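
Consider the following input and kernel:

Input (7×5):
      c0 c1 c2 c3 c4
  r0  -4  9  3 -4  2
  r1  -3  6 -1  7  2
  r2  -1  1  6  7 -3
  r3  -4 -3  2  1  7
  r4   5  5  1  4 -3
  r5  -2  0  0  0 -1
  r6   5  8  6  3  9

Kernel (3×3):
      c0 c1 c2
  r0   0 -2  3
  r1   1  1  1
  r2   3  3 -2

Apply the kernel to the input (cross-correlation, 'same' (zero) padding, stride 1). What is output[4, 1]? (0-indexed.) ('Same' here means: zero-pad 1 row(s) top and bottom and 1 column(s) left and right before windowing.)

The receptive field on the zero-padded input at this output position is [-4 -3 2 / 5 5 1 / -2 0 0]. Elementwise product with the kernel and sum: -3·-2 + 2·3 + 5·1 + 5·1 + 1·1 + -2·3 + 0·3 + 0·-2.

17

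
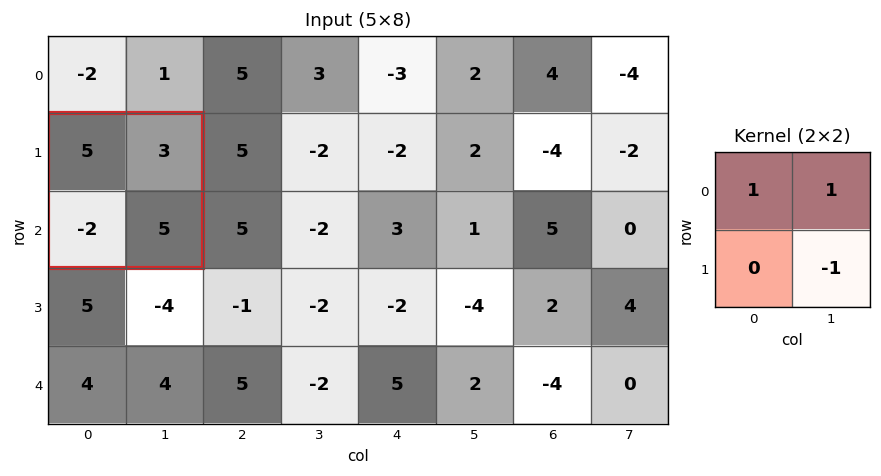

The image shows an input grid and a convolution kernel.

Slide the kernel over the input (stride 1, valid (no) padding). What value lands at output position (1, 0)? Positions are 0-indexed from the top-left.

The receptive field on the input at this output position is [5 3 / -2 5]. Elementwise product with the kernel and sum: 5·1 + 3·1 + 5·-1.

3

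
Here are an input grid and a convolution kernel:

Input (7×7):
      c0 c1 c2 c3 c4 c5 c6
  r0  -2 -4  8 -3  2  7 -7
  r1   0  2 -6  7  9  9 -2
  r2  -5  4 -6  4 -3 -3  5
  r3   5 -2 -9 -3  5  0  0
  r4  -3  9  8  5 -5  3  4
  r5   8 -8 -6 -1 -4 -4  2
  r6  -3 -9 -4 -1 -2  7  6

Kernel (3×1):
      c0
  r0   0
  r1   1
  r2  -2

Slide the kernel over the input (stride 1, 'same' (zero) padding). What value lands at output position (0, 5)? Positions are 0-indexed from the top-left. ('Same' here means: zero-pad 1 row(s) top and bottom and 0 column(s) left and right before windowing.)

The receptive field on the zero-padded input at this output position is [0 / 7 / 9]. Elementwise product with the kernel and sum: 7·1 + 9·-2.

-11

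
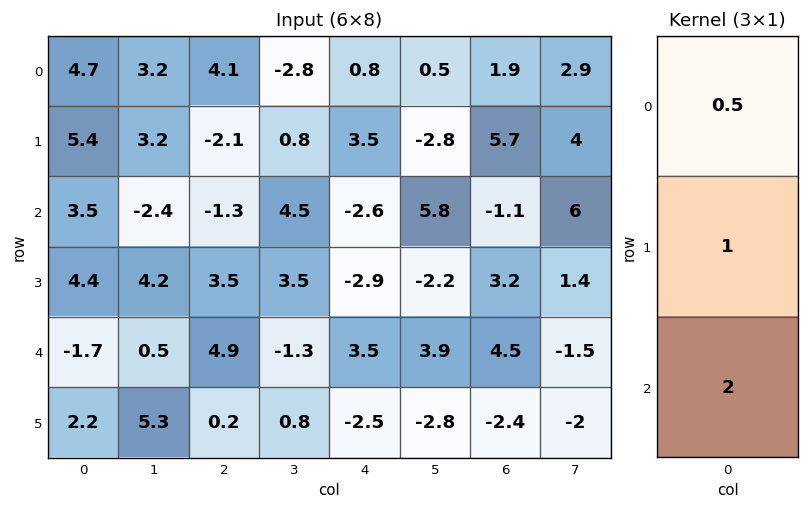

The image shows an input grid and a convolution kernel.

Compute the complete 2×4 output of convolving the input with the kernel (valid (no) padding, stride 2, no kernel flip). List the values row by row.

Output[0,0]: The receptive field on the input at this output position is [4.7 / 5.4 / 3.5]. Elementwise product with the kernel and sum: 4.7·0.5 + 5.4·1 + 3.5·2.
Output[0,1]: The receptive field on the input at this output position is [4.1 / -2.1 / -1.3]. Elementwise product with the kernel and sum: 4.1·0.5 + -2.1·1 + -1.3·2.

14.75 -2.65 -1.3 4.45
2.75 12.65 2.8 11.65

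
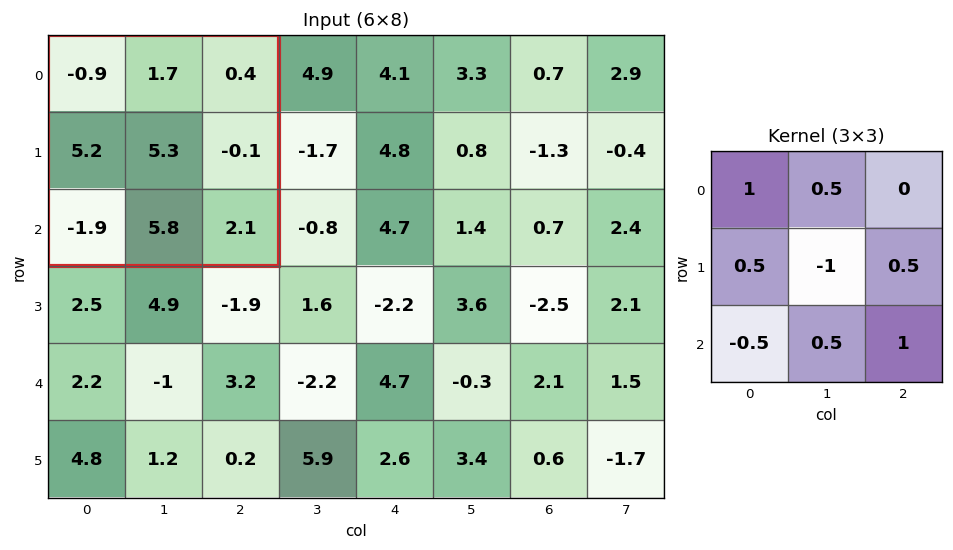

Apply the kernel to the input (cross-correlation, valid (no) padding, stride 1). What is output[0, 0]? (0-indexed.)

3.15

The receptive field on the input at this output position is [-0.9 1.7 0.4 / 5.2 5.3 -0.1 / -1.9 5.8 2.1]. Elementwise product with the kernel and sum: -0.9·1 + 1.7·0.5 + 5.2·0.5 + 5.3·-1 + -0.1·0.5 + -1.9·-0.5 + 5.8·0.5 + 2.1·1.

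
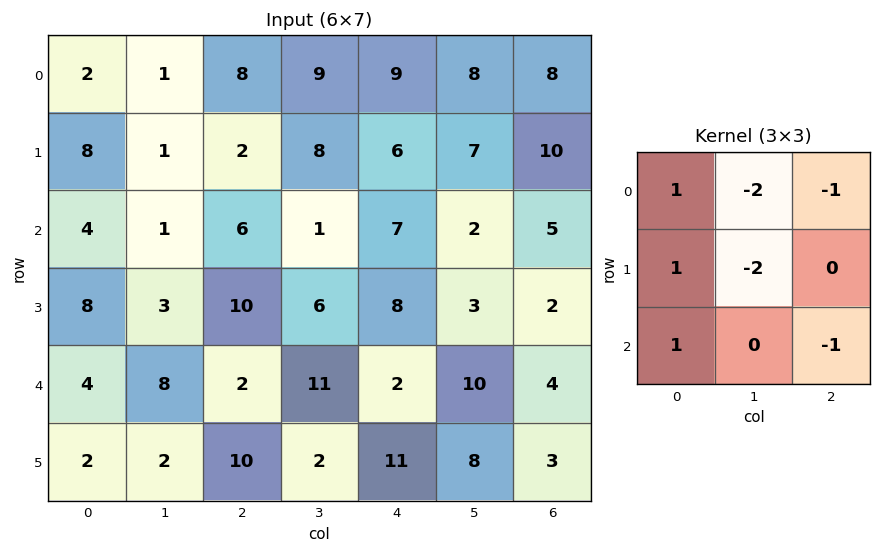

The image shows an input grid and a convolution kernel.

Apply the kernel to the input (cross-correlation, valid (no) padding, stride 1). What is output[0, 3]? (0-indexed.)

-22

The receptive field on the input at this output position is [9 9 8 / 8 6 7 / 1 7 2]. Elementwise product with the kernel and sum: 9·1 + 9·-2 + 8·-1 + 8·1 + 6·-2 + 1·1 + 2·-1.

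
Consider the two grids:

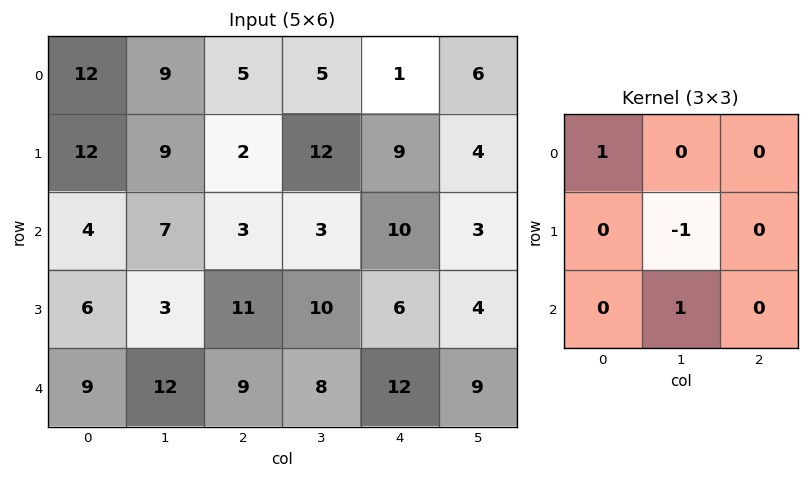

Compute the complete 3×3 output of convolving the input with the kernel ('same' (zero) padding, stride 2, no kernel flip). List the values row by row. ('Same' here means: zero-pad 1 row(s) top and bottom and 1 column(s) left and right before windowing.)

0 -3 8
2 17 8
-9 -6 -2

Output[0,0]: The receptive field on the zero-padded input at this output position is [0 0 0 / 0 12 9 / 0 12 9]. Elementwise product with the kernel and sum: 0·1 + 12·-1 + 12·1.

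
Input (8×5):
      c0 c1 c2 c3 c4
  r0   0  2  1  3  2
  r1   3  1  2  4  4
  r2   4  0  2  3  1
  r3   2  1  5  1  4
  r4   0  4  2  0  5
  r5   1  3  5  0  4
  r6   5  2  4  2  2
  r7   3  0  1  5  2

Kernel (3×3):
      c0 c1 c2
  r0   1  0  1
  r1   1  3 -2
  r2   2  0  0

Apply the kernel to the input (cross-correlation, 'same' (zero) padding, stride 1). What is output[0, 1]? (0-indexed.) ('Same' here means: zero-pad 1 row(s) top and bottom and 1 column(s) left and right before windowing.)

The receptive field on the zero-padded input at this output position is [0 0 0 / 0 2 1 / 3 1 2]. Elementwise product with the kernel and sum: 0·1 + 0·1 + 0·1 + 2·3 + 1·-2 + 3·2.

10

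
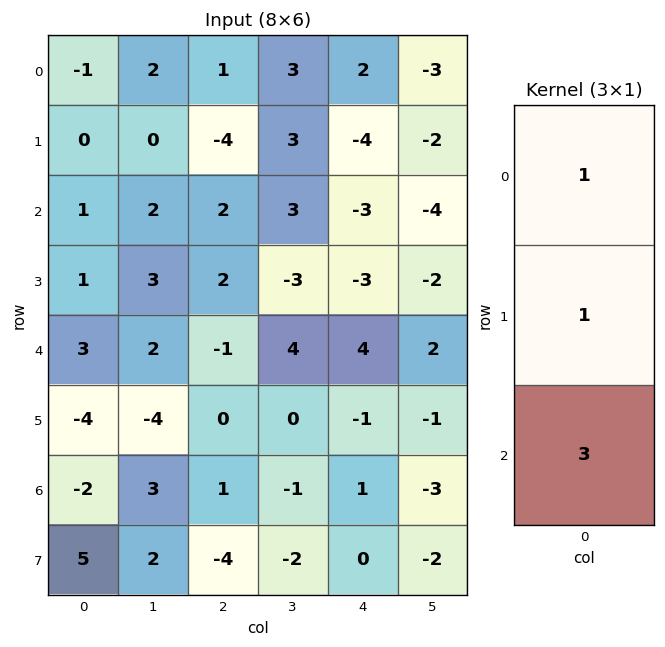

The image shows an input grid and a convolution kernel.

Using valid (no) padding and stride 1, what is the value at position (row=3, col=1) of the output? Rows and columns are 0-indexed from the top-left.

The receptive field on the input at this output position is [3 / 2 / -4]. Elementwise product with the kernel and sum: 3·1 + 2·1 + -4·3.

-7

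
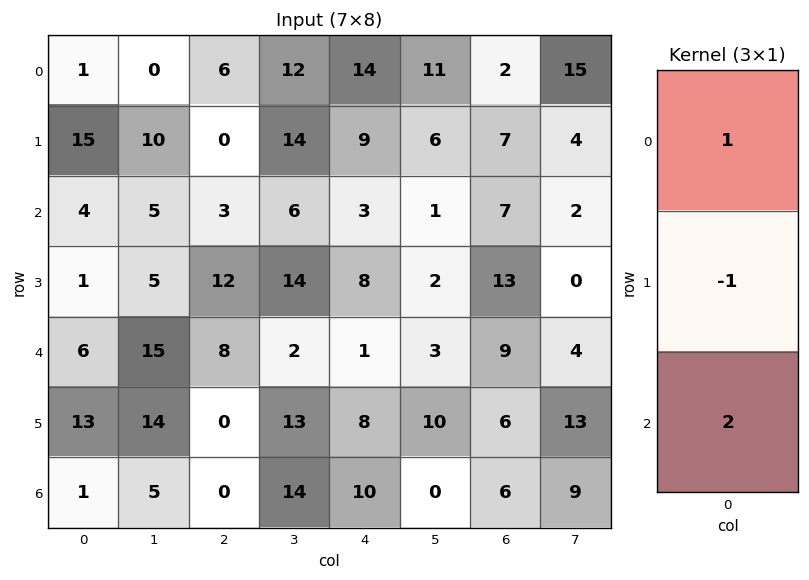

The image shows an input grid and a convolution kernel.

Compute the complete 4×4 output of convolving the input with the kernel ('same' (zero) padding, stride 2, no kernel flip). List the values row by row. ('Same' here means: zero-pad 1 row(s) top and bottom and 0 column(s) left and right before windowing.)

Output[0,0]: The receptive field on the zero-padded input at this output position is [0 / 1 / 15]. Elementwise product with the kernel and sum: 0·1 + 1·-1 + 15·2.

29 -6 4 12
13 21 22 26
21 4 23 16
12 0 -2 0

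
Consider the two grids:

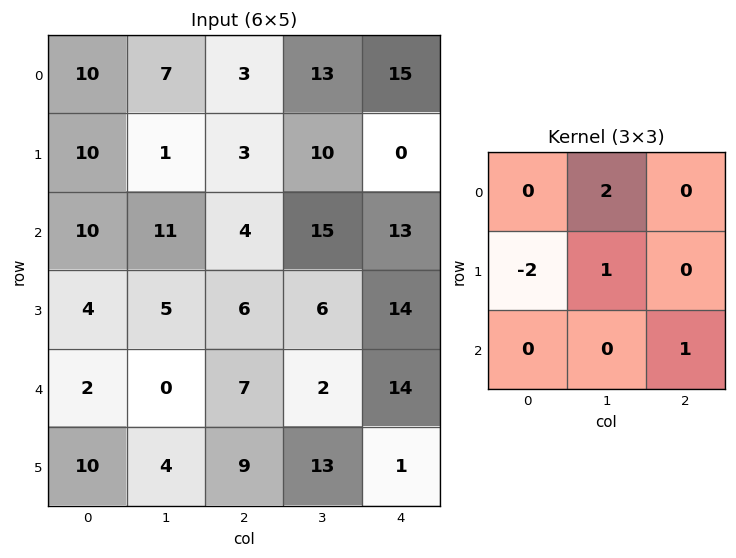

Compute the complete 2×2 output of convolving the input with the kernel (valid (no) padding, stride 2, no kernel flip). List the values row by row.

Output[0,0]: The receptive field on the input at this output position is [10 7 3 / 10 1 3 / 10 11 4]. Elementwise product with the kernel and sum: 7·2 + 10·-2 + 1·1 + 4·1.

-1 43
26 38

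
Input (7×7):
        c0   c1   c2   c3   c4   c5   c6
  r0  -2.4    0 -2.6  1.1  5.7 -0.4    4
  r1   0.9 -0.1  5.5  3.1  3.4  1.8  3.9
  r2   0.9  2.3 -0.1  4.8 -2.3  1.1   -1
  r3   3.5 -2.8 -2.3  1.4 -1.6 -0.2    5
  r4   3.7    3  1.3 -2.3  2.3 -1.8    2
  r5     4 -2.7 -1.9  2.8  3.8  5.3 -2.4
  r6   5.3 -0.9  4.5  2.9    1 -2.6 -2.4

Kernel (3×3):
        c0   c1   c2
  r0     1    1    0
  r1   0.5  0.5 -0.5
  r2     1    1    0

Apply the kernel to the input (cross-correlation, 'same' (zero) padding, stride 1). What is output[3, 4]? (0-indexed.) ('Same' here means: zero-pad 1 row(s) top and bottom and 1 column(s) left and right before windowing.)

The receptive field on the zero-padded input at this output position is [4.8 -2.3 1.1 / 1.4 -1.6 -0.2 / -2.3 2.3 -1.8]. Elementwise product with the kernel and sum: 4.8·1 + -2.3·1 + 1.4·0.5 + -1.6·0.5 + -0.2·-0.5 + -2.3·1 + 2.3·1.

2.5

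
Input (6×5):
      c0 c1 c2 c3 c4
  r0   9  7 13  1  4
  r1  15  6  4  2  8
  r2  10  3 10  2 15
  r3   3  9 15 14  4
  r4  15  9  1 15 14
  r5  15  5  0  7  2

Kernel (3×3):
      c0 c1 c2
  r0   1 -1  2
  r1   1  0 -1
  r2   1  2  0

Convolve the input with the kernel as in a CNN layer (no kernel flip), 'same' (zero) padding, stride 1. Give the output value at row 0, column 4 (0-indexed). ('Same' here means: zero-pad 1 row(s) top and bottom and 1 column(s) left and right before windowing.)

The receptive field on the zero-padded input at this output position is [0 0 0 / 1 4 0 / 2 8 0]. Elementwise product with the kernel and sum: 0·1 + 0·-1 + 0·2 + 1·1 + 0·-1 + 2·1 + 8·2.

19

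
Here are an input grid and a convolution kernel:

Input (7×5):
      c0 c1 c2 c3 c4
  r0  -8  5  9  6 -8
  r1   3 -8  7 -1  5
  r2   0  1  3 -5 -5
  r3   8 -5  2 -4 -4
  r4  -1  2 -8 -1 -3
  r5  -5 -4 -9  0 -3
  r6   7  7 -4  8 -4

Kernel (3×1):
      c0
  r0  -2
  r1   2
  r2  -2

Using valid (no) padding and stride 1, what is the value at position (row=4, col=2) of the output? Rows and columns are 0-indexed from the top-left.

6

The receptive field on the input at this output position is [-8 / -9 / -4]. Elementwise product with the kernel and sum: -8·-2 + -9·2 + -4·-2.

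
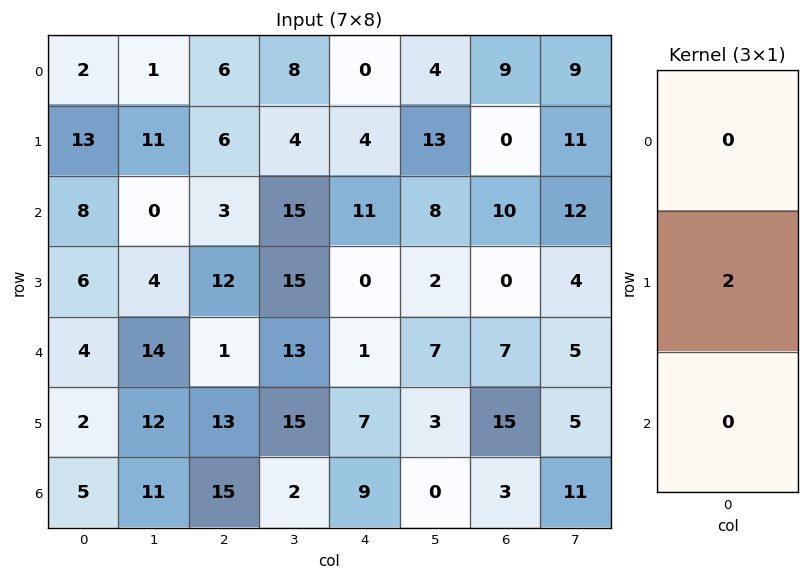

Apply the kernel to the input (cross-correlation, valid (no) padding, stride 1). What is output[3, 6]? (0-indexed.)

14

The receptive field on the input at this output position is [0 / 7 / 15]. Elementwise product with the kernel and sum: 7·2.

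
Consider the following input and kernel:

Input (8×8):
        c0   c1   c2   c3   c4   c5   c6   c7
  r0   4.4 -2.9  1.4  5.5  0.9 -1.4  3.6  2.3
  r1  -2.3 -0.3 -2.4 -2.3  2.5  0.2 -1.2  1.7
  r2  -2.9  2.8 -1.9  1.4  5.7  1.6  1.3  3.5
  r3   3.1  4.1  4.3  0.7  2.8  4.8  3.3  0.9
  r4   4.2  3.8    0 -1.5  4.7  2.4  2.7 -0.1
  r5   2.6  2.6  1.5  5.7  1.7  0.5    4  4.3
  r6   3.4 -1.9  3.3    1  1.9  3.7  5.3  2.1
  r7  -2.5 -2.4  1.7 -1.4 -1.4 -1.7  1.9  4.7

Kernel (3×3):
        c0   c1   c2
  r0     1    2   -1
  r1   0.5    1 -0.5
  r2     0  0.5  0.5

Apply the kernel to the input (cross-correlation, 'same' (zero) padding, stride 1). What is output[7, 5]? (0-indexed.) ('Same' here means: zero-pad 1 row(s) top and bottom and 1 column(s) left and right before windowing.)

The receptive field on the zero-padded input at this output position is [1.9 3.7 5.3 / -1.4 -1.7 1.9 / 0 0 0]. Elementwise product with the kernel and sum: 1.9·1 + 3.7·2 + 5.3·-1 + -1.4·0.5 + -1.7·1 + 1.9·-0.5 + 0·0.5 + 0·0.5.

0.65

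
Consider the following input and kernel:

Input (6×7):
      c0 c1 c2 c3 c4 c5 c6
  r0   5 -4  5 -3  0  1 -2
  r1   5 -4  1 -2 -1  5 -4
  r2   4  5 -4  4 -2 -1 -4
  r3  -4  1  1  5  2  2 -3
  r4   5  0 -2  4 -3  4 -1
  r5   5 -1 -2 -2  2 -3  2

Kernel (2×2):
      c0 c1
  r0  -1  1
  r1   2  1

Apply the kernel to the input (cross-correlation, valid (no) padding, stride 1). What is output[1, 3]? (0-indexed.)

The receptive field on the input at this output position is [-2 -1 / 4 -2]. Elementwise product with the kernel and sum: -2·-1 + -1·1 + 4·2 + -2·1.

7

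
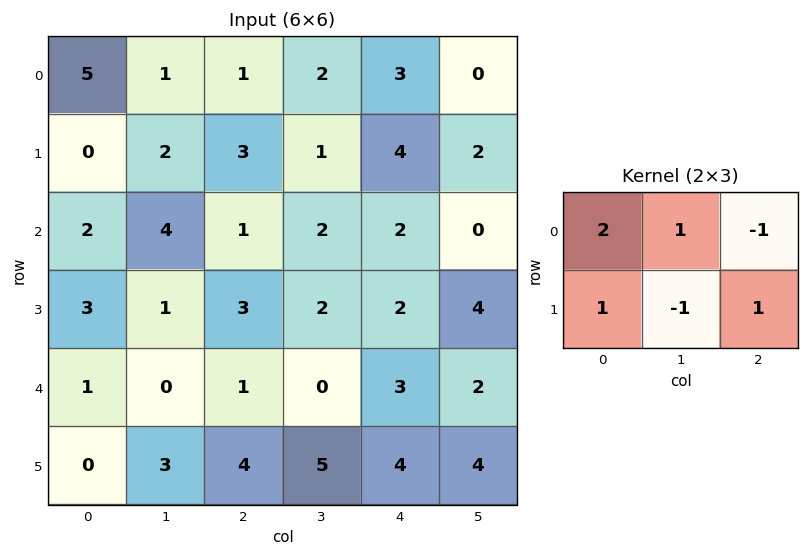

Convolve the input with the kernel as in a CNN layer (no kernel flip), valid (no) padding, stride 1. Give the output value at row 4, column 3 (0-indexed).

The receptive field on the input at this output position is [0 3 2 / 5 4 4]. Elementwise product with the kernel and sum: 0·2 + 3·1 + 2·-1 + 5·1 + 4·-1 + 4·1.

6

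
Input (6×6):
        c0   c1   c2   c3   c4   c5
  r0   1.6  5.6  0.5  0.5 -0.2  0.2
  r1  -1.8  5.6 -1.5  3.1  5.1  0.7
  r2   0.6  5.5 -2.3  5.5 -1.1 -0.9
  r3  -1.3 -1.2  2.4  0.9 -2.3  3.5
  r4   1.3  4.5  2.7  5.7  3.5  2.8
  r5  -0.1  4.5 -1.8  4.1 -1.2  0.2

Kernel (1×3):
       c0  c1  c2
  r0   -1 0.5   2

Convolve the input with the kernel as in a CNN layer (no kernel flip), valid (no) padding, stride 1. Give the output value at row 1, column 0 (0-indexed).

1.6

The receptive field on the input at this output position is [-1.8 5.6 -1.5]. Elementwise product with the kernel and sum: -1.8·-1 + 5.6·0.5 + -1.5·2.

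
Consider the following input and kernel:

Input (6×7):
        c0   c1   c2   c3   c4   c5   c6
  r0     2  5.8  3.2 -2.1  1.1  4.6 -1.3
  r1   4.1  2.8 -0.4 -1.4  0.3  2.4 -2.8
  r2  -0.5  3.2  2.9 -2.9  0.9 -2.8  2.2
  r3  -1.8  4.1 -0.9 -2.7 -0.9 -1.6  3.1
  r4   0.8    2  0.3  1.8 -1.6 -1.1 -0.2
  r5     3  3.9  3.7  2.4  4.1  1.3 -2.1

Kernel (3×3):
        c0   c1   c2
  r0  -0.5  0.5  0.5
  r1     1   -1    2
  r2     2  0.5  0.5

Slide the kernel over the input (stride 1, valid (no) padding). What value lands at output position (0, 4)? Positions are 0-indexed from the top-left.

-5.1

The receptive field on the input at this output position is [1.1 4.6 -1.3 / 0.3 2.4 -2.8 / 0.9 -2.8 2.2]. Elementwise product with the kernel and sum: 1.1·-0.5 + 4.6·0.5 + -1.3·0.5 + 0.3·1 + 2.4·-1 + -2.8·2 + 0.9·2 + -2.8·0.5 + 2.2·0.5.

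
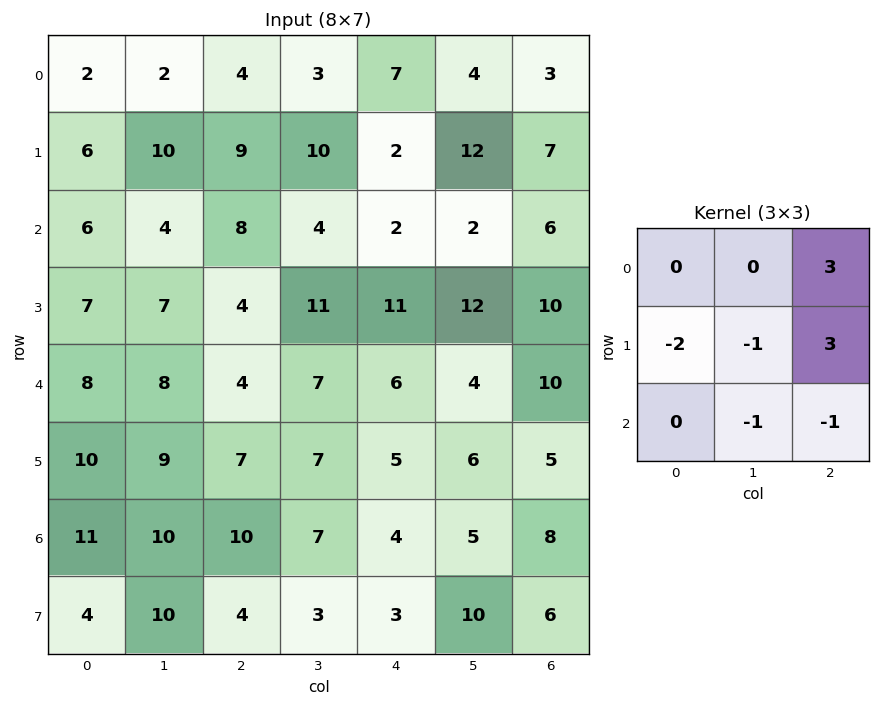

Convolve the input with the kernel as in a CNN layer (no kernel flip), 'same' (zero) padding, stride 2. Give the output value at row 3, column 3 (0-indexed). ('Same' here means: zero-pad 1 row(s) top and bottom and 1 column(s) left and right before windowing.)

The receptive field on the zero-padded input at this output position is [6 5 0 / 5 8 0 / 10 6 0]. Elementwise product with the kernel and sum: 0·3 + 5·-2 + 8·-1 + 0·3 + 6·-1 + 0·-1.

-24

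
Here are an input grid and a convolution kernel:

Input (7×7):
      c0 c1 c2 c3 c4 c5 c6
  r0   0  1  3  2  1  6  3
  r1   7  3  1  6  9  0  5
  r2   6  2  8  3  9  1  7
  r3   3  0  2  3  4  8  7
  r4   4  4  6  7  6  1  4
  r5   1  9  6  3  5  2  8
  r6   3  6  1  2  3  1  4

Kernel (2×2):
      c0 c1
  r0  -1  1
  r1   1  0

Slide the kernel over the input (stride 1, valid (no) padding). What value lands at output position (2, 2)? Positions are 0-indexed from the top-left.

-3

The receptive field on the input at this output position is [8 3 / 2 3]. Elementwise product with the kernel and sum: 8·-1 + 3·1 + 2·1.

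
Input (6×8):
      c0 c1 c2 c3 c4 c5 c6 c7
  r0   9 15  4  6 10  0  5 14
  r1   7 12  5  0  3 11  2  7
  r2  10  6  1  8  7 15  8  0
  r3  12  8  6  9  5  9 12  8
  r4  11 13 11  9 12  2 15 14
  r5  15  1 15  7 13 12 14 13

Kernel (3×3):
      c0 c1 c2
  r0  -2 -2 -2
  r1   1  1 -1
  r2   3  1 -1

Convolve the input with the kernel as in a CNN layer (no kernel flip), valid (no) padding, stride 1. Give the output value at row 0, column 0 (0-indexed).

The receptive field on the input at this output position is [9 15 4 / 7 12 5 / 10 6 1]. Elementwise product with the kernel and sum: 9·-2 + 15·-2 + 4·-2 + 7·1 + 12·1 + 5·-1 + 10·3 + 6·1 + 1·-1.

-7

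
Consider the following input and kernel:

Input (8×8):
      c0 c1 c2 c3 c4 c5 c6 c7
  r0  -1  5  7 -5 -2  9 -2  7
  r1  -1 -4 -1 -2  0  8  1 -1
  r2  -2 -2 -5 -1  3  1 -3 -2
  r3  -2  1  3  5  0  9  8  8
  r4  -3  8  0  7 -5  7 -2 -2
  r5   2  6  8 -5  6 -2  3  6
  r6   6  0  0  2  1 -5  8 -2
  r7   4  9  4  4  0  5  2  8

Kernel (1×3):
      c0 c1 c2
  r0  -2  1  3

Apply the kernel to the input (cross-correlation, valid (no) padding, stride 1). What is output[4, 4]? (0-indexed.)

11

The receptive field on the input at this output position is [-5 7 -2]. Elementwise product with the kernel and sum: -5·-2 + 7·1 + -2·3.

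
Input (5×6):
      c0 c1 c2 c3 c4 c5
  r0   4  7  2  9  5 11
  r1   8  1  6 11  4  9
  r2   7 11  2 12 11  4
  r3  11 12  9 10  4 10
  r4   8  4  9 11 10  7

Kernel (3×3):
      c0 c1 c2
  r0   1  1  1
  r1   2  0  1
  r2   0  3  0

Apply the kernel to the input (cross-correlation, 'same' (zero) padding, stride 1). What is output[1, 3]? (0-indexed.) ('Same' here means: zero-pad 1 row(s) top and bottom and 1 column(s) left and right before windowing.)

68

The receptive field on the zero-padded input at this output position is [2 9 5 / 6 11 4 / 2 12 11]. Elementwise product with the kernel and sum: 2·1 + 9·1 + 5·1 + 6·2 + 4·1 + 12·3.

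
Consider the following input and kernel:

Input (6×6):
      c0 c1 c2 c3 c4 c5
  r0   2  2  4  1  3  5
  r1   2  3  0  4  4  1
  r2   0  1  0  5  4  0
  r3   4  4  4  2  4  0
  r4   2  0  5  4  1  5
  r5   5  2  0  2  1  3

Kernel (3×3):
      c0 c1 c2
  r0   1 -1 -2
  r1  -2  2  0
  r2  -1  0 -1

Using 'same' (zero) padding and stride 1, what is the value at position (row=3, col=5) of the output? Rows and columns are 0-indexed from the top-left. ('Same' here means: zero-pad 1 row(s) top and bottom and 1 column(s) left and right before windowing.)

The receptive field on the zero-padded input at this output position is [4 0 0 / 4 0 0 / 1 5 0]. Elementwise product with the kernel and sum: 4·1 + 0·-1 + 0·-2 + 4·-2 + 0·2 + 1·-1 + 0·-1.

-5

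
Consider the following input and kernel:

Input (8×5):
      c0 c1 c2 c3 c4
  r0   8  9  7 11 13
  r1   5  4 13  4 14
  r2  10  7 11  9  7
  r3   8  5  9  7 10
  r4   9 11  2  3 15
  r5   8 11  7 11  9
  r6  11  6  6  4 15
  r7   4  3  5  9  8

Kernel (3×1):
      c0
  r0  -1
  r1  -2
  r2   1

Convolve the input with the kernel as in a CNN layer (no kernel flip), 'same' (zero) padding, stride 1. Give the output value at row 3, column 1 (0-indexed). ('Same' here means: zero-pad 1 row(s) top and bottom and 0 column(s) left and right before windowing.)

-6

The receptive field on the zero-padded input at this output position is [7 / 5 / 11]. Elementwise product with the kernel and sum: 7·-1 + 5·-2 + 11·1.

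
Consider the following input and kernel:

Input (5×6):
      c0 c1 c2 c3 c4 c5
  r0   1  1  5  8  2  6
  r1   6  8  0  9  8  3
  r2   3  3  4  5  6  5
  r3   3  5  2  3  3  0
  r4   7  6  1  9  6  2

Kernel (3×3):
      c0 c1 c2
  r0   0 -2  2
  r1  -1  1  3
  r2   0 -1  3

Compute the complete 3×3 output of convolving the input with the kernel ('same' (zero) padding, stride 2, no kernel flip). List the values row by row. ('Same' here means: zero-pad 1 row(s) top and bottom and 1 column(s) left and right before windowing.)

22 55 13
28 41 3
29 24 -3

Output[0,0]: The receptive field on the zero-padded input at this output position is [0 0 0 / 0 1 1 / 0 6 8]. Elementwise product with the kernel and sum: 0·-2 + 0·2 + 0·-1 + 1·1 + 1·3 + 6·-1 + 8·3.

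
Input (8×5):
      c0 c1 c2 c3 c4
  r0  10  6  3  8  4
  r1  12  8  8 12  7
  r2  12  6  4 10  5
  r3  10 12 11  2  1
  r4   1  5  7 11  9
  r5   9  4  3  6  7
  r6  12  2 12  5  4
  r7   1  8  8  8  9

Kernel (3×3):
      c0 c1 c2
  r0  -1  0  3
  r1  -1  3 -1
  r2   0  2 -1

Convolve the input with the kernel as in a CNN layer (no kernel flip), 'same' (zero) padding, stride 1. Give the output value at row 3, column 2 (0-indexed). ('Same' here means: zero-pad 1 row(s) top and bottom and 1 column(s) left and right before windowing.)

The receptive field on the zero-padded input at this output position is [6 4 10 / 12 11 2 / 5 7 11]. Elementwise product with the kernel and sum: 6·-1 + 10·3 + 12·-1 + 11·3 + 2·-1 + 7·2 + 11·-1.

46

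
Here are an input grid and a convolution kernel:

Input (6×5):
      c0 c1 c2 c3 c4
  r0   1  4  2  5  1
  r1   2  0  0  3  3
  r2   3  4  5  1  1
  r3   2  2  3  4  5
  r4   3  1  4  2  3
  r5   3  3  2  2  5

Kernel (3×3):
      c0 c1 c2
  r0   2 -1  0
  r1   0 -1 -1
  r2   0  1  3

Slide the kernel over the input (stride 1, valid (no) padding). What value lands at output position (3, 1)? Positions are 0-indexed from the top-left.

3

The receptive field on the input at this output position is [2 3 4 / 1 4 2 / 3 2 2]. Elementwise product with the kernel and sum: 2·2 + 3·-1 + 4·-1 + 2·-1 + 2·1 + 2·3.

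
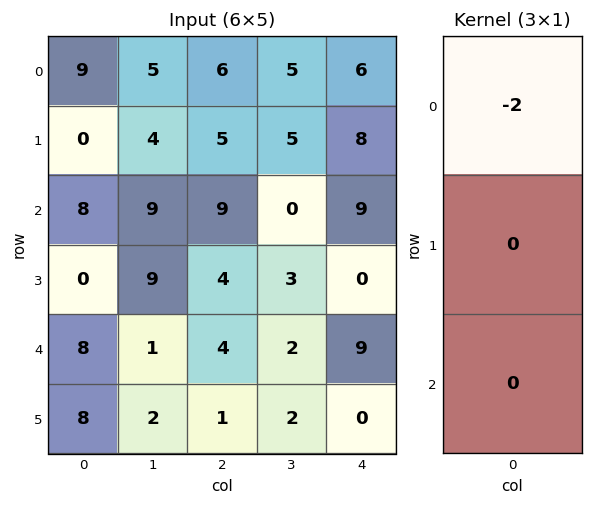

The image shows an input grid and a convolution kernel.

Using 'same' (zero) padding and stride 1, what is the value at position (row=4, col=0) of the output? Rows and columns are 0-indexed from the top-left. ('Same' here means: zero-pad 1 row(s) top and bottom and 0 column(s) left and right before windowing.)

The receptive field on the zero-padded input at this output position is [0 / 8 / 8]. Elementwise product with the kernel and sum: 0·-2.

0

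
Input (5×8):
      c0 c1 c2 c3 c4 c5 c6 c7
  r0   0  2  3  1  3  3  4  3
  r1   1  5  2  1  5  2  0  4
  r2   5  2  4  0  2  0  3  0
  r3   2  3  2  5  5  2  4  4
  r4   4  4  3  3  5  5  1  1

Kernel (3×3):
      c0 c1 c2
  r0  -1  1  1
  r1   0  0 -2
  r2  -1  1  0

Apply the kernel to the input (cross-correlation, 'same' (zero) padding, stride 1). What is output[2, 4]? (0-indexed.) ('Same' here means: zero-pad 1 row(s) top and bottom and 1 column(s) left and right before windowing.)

6

The receptive field on the zero-padded input at this output position is [1 5 2 / 0 2 0 / 5 5 2]. Elementwise product with the kernel and sum: 1·-1 + 5·1 + 2·1 + 0·-2 + 5·-1 + 5·1.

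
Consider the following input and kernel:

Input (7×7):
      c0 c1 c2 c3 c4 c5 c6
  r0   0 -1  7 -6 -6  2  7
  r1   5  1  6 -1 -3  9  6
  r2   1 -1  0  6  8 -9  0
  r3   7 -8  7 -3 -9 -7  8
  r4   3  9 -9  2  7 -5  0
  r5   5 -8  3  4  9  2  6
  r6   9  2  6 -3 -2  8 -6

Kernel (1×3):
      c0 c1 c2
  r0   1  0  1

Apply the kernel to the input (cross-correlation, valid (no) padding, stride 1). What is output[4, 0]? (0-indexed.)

The receptive field on the input at this output position is [3 9 -9]. Elementwise product with the kernel and sum: 3·1 + -9·1.

-6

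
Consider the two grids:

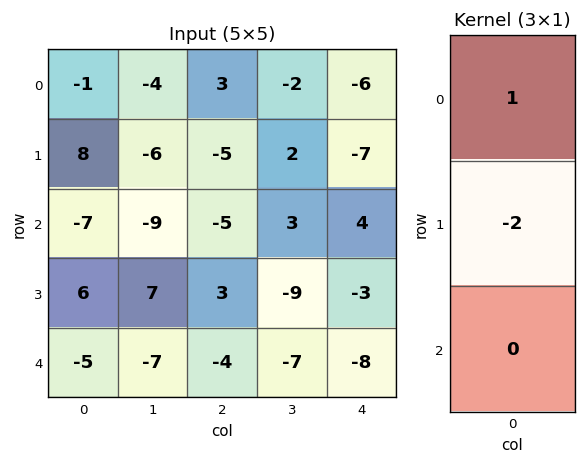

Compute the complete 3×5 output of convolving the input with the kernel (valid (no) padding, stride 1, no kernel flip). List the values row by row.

Output[0,0]: The receptive field on the input at this output position is [-1 / 8 / -7]. Elementwise product with the kernel and sum: -1·1 + 8·-2.
Output[0,1]: The receptive field on the input at this output position is [-4 / -6 / -9]. Elementwise product with the kernel and sum: -4·1 + -6·-2.

-17 8 13 -6 8
22 12 5 -4 -15
-19 -23 -11 21 10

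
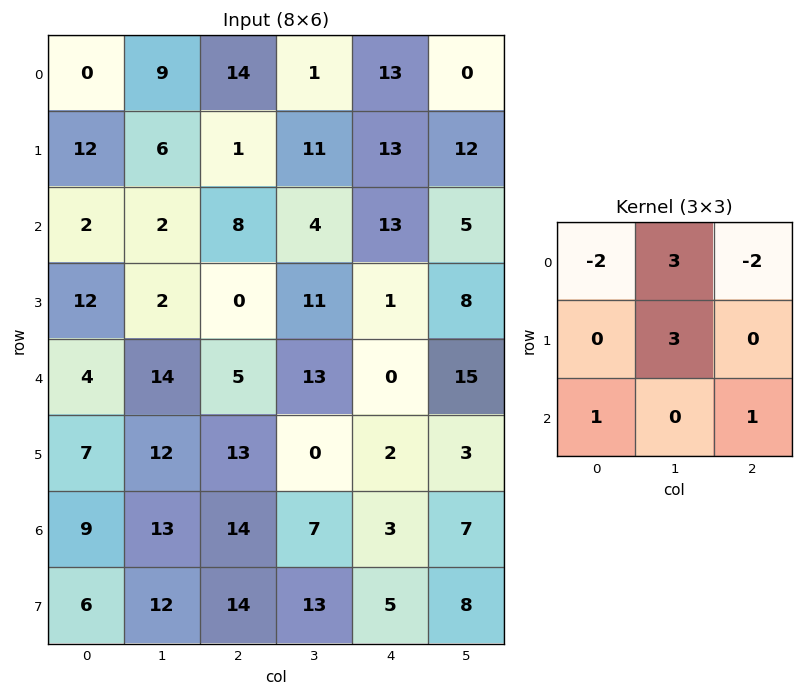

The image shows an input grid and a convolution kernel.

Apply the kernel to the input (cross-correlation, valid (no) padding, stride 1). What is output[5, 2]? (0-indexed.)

The receptive field on the input at this output position is [13 0 2 / 14 7 3 / 14 13 5]. Elementwise product with the kernel and sum: 13·-2 + 0·3 + 2·-2 + 7·3 + 14·1 + 5·1.

10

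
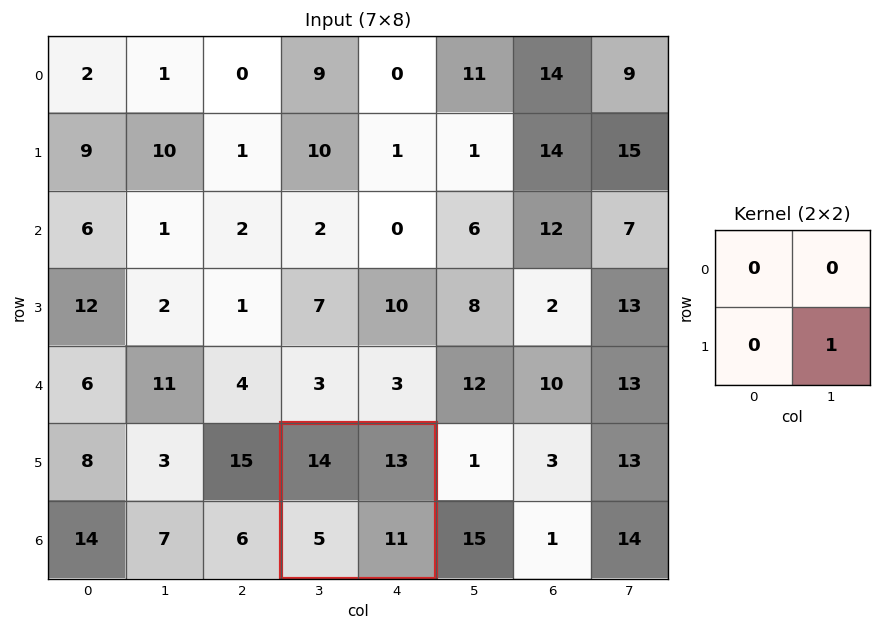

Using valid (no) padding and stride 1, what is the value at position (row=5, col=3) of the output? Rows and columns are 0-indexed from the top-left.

11

The receptive field on the input at this output position is [14 13 / 5 11]. Elementwise product with the kernel and sum: 11·1.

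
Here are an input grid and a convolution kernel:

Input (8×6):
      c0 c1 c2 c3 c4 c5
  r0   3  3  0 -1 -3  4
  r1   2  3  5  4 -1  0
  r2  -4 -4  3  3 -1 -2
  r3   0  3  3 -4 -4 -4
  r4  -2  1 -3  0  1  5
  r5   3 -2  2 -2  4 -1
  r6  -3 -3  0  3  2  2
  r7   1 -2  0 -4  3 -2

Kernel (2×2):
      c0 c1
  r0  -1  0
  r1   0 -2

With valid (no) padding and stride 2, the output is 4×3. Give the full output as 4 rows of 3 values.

-9 -8 3
-2 5 9
6 7 1
7 8 2

Output[0,0]: The receptive field on the input at this output position is [3 3 / 2 3]. Elementwise product with the kernel and sum: 3·-1 + 3·-2.
Output[0,1]: The receptive field on the input at this output position is [0 -1 / 5 4]. Elementwise product with the kernel and sum: 0·-1 + 4·-2.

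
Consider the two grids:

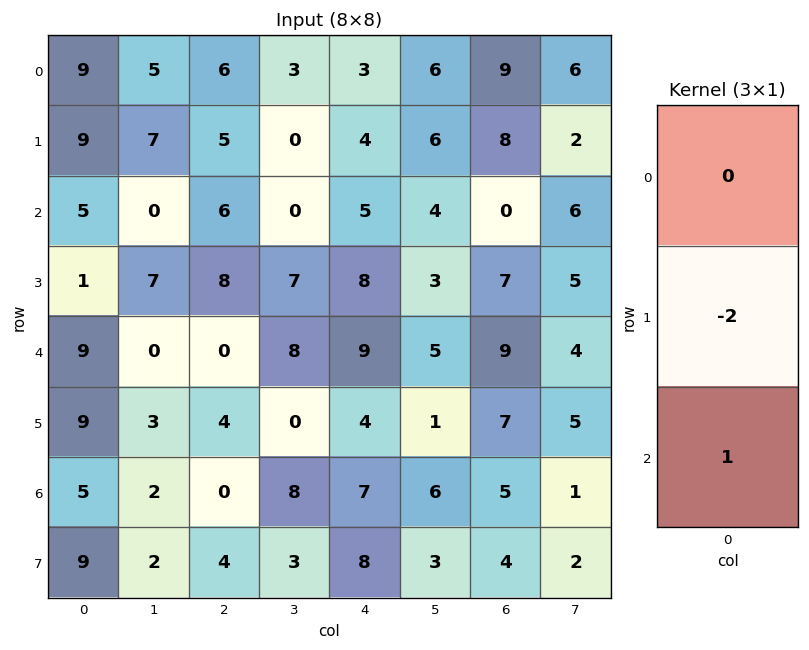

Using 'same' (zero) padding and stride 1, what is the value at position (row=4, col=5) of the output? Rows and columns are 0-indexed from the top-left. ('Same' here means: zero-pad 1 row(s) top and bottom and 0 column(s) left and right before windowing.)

The receptive field on the zero-padded input at this output position is [3 / 5 / 1]. Elementwise product with the kernel and sum: 5·-2 + 1·1.

-9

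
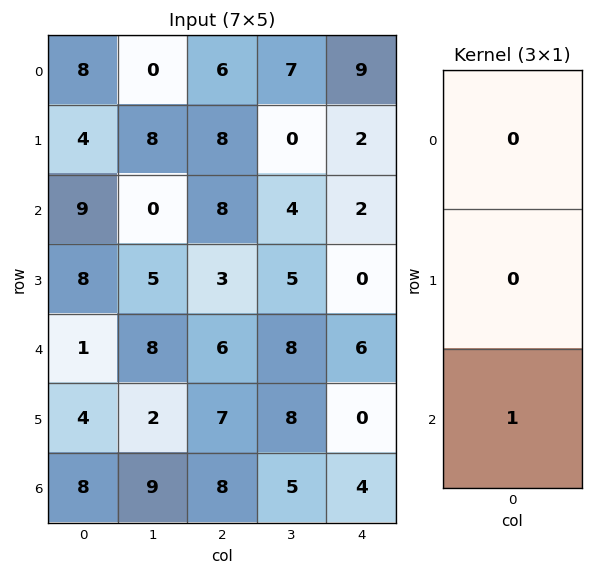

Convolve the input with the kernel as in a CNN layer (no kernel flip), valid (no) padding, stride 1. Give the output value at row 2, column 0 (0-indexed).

The receptive field on the input at this output position is [9 / 8 / 1]. Elementwise product with the kernel and sum: 1·1.

1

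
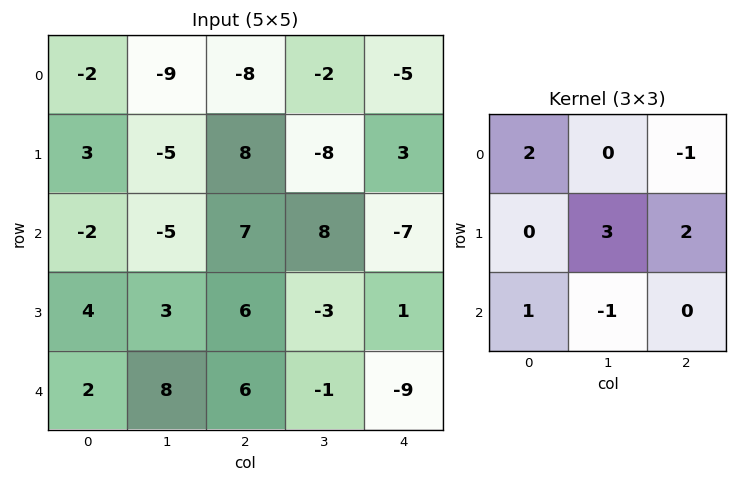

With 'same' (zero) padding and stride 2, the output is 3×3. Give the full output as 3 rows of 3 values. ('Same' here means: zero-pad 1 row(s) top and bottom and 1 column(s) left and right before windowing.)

-27 -41 -26
-15 32 -41
19 25 -33

Output[0,0]: The receptive field on the zero-padded input at this output position is [0 0 0 / 0 -2 -9 / 0 3 -5]. Elementwise product with the kernel and sum: 0·2 + 0·-1 + -2·3 + -9·2 + 0·1 + 3·-1.
Output[0,1]: The receptive field on the zero-padded input at this output position is [0 0 0 / -9 -8 -2 / -5 8 -8]. Elementwise product with the kernel and sum: 0·2 + 0·-1 + -8·3 + -2·2 + -5·1 + 8·-1.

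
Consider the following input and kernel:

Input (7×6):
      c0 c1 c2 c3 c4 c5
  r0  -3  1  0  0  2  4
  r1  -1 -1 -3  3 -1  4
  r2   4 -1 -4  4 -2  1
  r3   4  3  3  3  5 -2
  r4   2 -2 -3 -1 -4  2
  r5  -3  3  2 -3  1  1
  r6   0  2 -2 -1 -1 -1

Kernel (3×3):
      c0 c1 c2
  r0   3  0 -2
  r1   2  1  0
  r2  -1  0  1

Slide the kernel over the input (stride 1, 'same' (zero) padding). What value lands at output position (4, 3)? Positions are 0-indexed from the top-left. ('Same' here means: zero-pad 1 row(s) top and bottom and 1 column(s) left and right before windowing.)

The receptive field on the zero-padded input at this output position is [3 3 5 / -3 -1 -4 / 2 -3 1]. Elementwise product with the kernel and sum: 3·3 + 5·-2 + -3·2 + -1·1 + 2·-1 + 1·1.

-9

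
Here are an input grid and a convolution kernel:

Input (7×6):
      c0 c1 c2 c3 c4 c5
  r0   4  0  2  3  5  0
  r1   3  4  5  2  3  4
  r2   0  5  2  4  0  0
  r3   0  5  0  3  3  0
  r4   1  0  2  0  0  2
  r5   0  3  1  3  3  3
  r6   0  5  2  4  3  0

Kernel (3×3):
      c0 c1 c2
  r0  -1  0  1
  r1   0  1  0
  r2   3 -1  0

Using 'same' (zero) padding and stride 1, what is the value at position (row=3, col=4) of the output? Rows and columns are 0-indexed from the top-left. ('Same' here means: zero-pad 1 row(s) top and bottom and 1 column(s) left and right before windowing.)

-1

The receptive field on the zero-padded input at this output position is [4 0 0 / 3 3 0 / 0 0 2]. Elementwise product with the kernel and sum: 4·-1 + 0·1 + 3·1 + 0·3 + 0·-1.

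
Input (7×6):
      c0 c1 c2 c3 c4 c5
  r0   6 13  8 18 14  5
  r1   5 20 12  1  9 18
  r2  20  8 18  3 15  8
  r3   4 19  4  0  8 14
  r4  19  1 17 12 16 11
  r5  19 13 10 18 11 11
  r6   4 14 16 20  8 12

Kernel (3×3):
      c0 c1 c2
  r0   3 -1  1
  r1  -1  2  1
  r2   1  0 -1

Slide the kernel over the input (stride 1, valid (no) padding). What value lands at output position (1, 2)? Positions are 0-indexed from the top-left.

The receptive field on the input at this output position is [12 1 9 / 18 3 15 / 4 0 8]. Elementwise product with the kernel and sum: 12·3 + 1·-1 + 9·1 + 18·-1 + 3·2 + 15·1 + 4·1 + 8·-1.

43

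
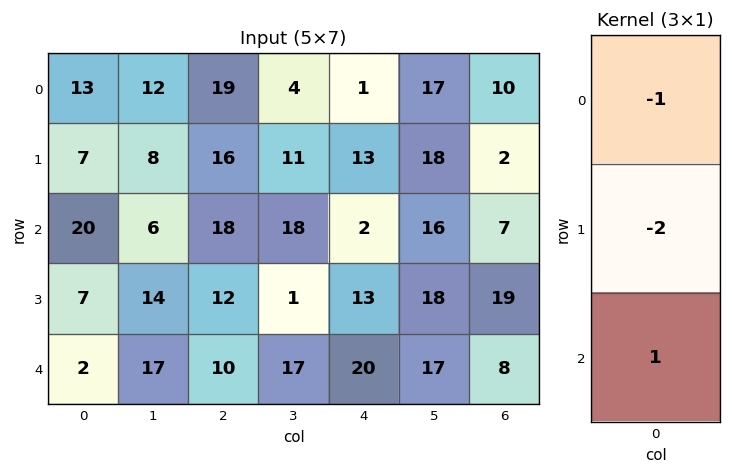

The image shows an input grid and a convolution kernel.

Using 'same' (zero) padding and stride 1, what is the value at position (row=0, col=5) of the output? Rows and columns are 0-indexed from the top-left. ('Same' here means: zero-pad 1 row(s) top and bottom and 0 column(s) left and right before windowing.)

-16

The receptive field on the zero-padded input at this output position is [0 / 17 / 18]. Elementwise product with the kernel and sum: 0·-1 + 17·-2 + 18·1.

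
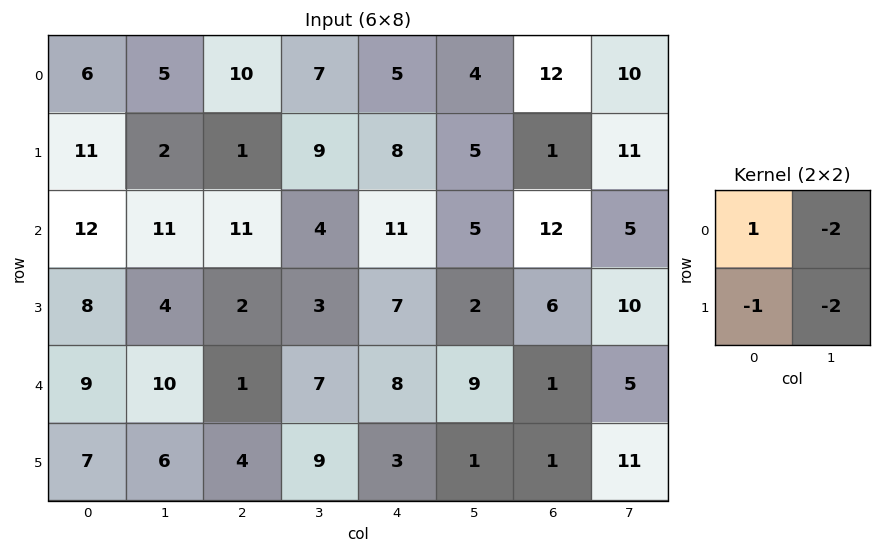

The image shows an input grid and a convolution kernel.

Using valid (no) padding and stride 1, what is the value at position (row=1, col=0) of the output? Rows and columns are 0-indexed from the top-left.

The receptive field on the input at this output position is [11 2 / 12 11]. Elementwise product with the kernel and sum: 11·1 + 2·-2 + 12·-1 + 11·-2.

-27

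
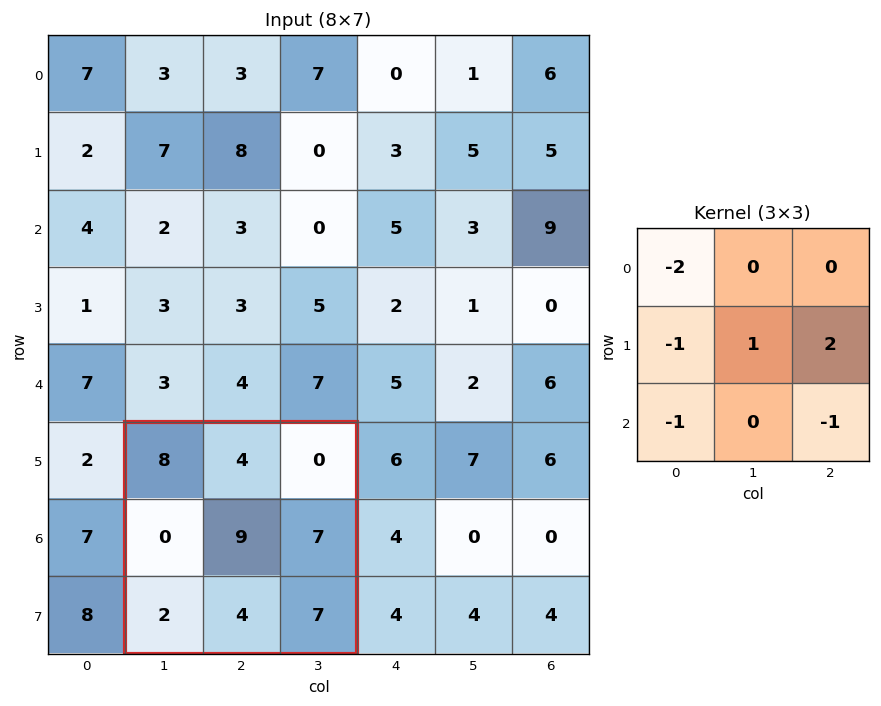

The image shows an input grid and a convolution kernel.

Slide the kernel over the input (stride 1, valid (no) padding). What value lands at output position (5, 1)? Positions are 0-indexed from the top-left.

-2

The receptive field on the input at this output position is [8 4 0 / 0 9 7 / 2 4 7]. Elementwise product with the kernel and sum: 8·-2 + 0·-1 + 9·1 + 7·2 + 2·-1 + 7·-1.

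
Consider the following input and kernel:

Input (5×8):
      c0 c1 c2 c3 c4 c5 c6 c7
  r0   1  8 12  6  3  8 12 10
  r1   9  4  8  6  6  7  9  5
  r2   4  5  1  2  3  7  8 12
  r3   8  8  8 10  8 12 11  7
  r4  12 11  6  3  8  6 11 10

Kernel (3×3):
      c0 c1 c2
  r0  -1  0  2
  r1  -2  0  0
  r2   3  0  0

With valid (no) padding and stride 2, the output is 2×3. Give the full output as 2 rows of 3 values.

Output[0,0]: The receptive field on the input at this output position is [1 8 12 / 9 4 8 / 4 5 1]. Elementwise product with the kernel and sum: 1·-1 + 12·2 + 9·-2 + 4·3.

17 -19 18
18 7 21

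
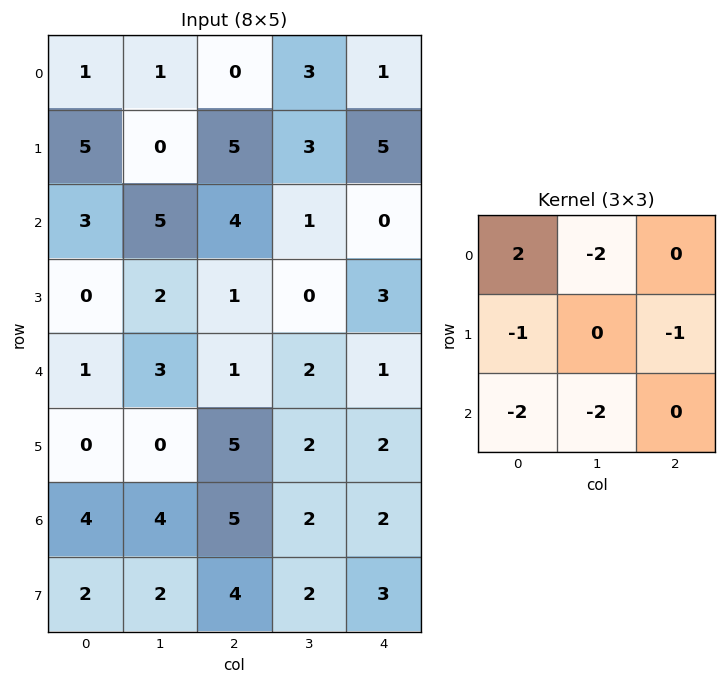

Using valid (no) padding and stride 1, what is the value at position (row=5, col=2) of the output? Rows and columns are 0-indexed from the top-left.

-13

The receptive field on the input at this output position is [5 2 2 / 5 2 2 / 4 2 3]. Elementwise product with the kernel and sum: 5·2 + 2·-2 + 5·-1 + 2·-1 + 4·-2 + 2·-2.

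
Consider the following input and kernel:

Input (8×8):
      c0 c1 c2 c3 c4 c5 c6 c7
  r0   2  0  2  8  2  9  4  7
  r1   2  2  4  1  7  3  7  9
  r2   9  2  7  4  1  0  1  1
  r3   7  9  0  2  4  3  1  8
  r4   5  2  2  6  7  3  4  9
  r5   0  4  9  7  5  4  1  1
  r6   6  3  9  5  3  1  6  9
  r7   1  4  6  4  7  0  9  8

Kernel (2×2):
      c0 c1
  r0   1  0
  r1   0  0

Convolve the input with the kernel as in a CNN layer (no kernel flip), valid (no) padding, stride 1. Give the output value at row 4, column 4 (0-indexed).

7

The receptive field on the input at this output position is [7 3 / 5 4]. Elementwise product with the kernel and sum: 7·1.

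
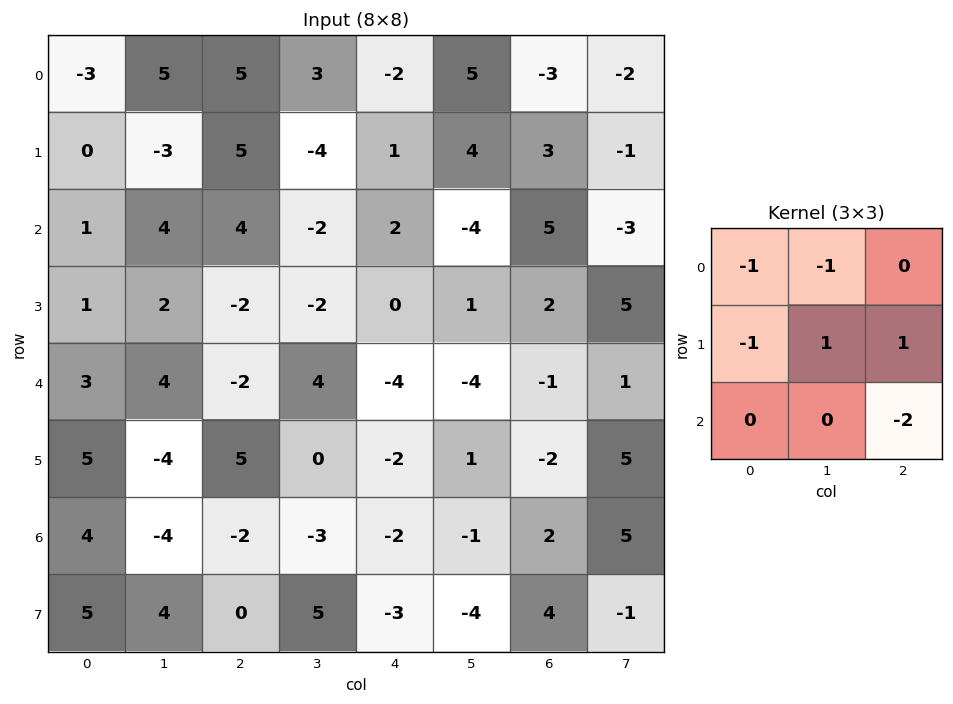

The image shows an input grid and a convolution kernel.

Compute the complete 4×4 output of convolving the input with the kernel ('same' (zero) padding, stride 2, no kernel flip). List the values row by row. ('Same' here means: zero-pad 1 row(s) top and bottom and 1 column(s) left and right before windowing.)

Output[0,0]: The receptive field on the zero-padded input at this output position is [0 0 0 / 0 -3 5 / 0 0 -3]. Elementwise product with the kernel and sum: 0·-1 + 0·-1 + 0·-1 + -3·1 + 5·1 + -3·-2.
Output[0,1]: The receptive field on the zero-padded input at this output position is [0 0 0 / 5 5 3 / -3 5 -4]. Elementwise product with the kernel and sum: 0·-1 + 0·-1 + 5·-1 + 5·1 + 3·1 + -4·-2.

8 11 -8 -8
1 0 1 -11
14 -2 -12 -9
-13 -12 10 11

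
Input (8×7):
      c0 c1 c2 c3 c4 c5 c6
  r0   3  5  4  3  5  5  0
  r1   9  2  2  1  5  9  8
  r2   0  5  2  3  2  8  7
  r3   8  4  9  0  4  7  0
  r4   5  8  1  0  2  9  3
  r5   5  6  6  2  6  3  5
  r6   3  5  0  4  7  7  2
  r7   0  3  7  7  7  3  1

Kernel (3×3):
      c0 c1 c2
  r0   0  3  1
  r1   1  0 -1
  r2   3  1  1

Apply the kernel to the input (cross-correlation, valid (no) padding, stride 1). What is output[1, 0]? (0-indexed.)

43

The receptive field on the input at this output position is [9 2 2 / 0 5 2 / 8 4 9]. Elementwise product with the kernel and sum: 2·3 + 2·1 + 0·1 + 2·-1 + 8·3 + 4·1 + 9·1.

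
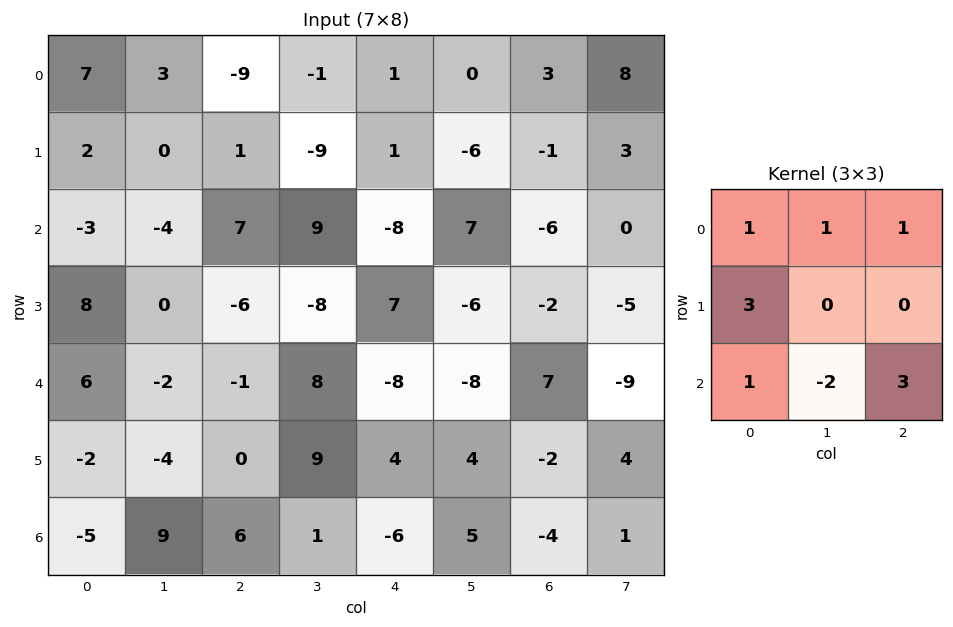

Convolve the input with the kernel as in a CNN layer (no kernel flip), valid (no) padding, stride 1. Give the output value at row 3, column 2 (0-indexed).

-16

The receptive field on the input at this output position is [-6 -8 7 / -1 8 -8 / 0 9 4]. Elementwise product with the kernel and sum: -6·1 + -8·1 + 7·1 + -1·3 + 0·1 + 9·-2 + 4·3.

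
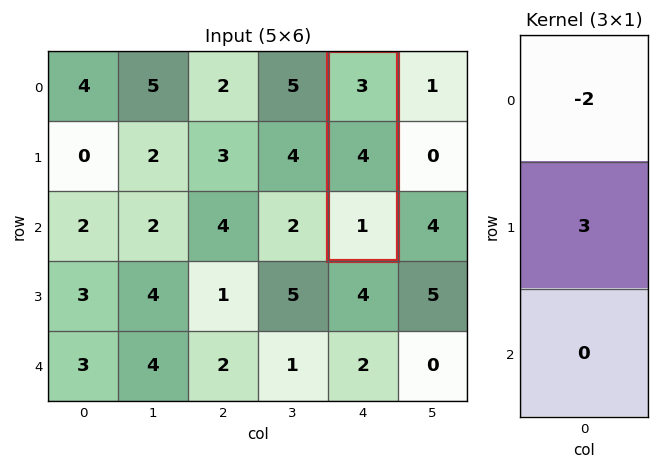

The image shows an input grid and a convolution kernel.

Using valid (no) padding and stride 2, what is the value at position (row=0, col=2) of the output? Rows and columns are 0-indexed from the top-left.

The receptive field on the input at this output position is [3 / 4 / 1]. Elementwise product with the kernel and sum: 3·-2 + 4·3.

6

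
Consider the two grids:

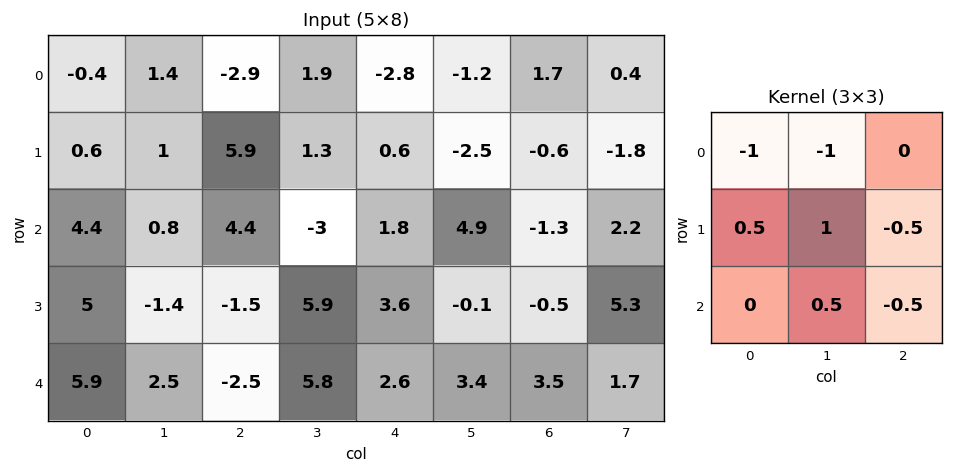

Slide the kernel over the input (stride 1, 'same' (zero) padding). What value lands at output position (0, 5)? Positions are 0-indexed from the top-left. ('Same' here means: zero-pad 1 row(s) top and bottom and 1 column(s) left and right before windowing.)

The receptive field on the zero-padded input at this output position is [0 0 0 / -2.8 -1.2 1.7 / 0.6 -2.5 -0.6]. Elementwise product with the kernel and sum: 0·-1 + 0·-1 + -2.8·0.5 + -1.2·1 + 1.7·-0.5 + -2.5·0.5 + -0.6·-0.5.

-4.4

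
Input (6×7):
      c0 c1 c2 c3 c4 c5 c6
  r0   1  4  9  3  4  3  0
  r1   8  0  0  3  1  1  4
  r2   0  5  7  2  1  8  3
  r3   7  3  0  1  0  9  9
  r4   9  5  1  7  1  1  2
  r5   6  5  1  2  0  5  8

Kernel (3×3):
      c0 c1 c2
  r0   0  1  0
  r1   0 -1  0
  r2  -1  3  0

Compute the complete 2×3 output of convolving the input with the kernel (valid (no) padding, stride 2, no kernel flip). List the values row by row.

Output[0,0]: The receptive field on the input at this output position is [1 4 9 / 8 0 0 / 0 5 7]. Elementwise product with the kernel and sum: 4·1 + 0·-1 + 0·-1 + 5·3.
Output[0,1]: The receptive field on the input at this output position is [9 3 4 / 0 3 1 / 7 2 1]. Elementwise product with the kernel and sum: 3·1 + 3·-1 + 7·-1 + 2·3.

19 -1 25
8 21 1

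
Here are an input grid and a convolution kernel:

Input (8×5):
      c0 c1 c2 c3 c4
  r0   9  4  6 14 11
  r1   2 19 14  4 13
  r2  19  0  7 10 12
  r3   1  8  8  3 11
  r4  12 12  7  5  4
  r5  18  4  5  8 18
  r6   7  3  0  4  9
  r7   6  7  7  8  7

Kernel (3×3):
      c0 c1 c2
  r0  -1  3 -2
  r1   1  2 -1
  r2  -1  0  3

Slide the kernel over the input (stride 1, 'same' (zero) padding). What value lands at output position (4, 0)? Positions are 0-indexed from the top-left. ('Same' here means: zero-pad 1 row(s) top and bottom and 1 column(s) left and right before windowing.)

11

The receptive field on the zero-padded input at this output position is [0 1 8 / 0 12 12 / 0 18 4]. Elementwise product with the kernel and sum: 0·-1 + 1·3 + 8·-2 + 0·1 + 12·2 + 12·-1 + 0·-1 + 4·3.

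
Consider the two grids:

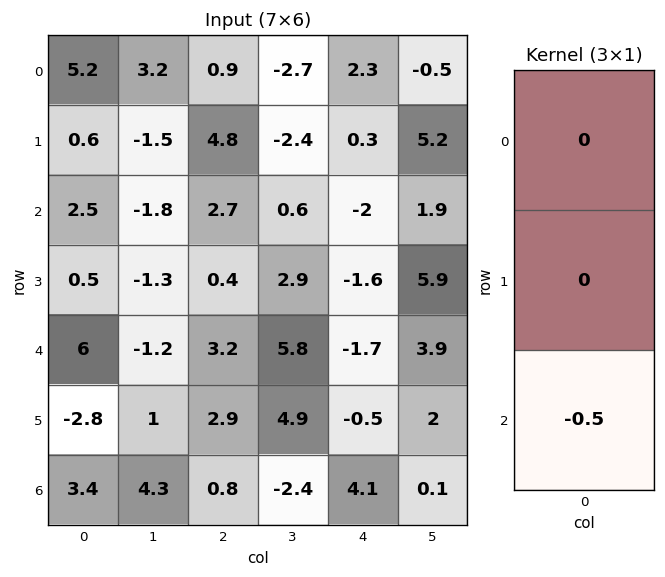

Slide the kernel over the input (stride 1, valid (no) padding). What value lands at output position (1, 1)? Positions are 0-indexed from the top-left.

0.65

The receptive field on the input at this output position is [-1.5 / -1.8 / -1.3]. Elementwise product with the kernel and sum: -1.3·-0.5.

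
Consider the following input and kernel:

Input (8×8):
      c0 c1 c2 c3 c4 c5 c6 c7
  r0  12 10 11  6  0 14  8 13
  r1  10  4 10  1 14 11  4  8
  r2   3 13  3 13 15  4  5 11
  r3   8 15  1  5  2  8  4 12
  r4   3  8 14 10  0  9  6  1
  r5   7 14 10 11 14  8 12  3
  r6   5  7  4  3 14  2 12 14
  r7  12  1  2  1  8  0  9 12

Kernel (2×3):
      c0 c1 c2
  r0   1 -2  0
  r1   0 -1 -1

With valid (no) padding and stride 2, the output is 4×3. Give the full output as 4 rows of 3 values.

-22 -16 -43
-39 -30 -5
-37 -31 -38
-12 -11 1

Output[0,0]: The receptive field on the input at this output position is [12 10 11 / 10 4 10]. Elementwise product with the kernel and sum: 12·1 + 10·-2 + 4·-1 + 10·-1.
Output[0,1]: The receptive field on the input at this output position is [11 6 0 / 10 1 14]. Elementwise product with the kernel and sum: 11·1 + 6·-2 + 1·-1 + 14·-1.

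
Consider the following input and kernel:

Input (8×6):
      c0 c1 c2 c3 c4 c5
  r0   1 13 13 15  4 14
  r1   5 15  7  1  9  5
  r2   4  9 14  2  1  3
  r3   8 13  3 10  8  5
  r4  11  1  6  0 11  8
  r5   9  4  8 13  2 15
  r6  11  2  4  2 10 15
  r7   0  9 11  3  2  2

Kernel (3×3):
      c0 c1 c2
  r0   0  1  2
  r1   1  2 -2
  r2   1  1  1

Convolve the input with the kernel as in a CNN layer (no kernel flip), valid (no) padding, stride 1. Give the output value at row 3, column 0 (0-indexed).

41

The receptive field on the input at this output position is [8 13 3 / 11 1 6 / 9 4 8]. Elementwise product with the kernel and sum: 13·1 + 3·2 + 11·1 + 1·2 + 6·-2 + 9·1 + 4·1 + 8·1.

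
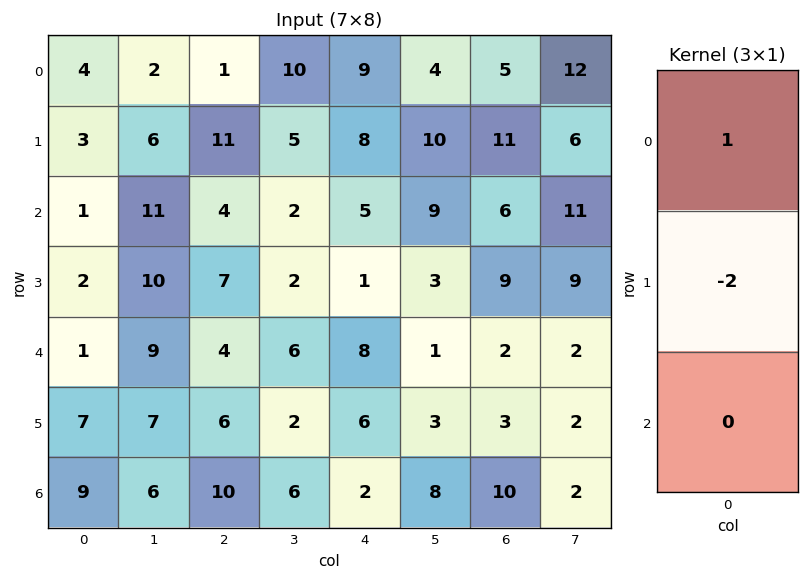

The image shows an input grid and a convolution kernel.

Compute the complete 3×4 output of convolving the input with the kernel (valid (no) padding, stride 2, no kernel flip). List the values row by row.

Output[0,0]: The receptive field on the input at this output position is [4 / 3 / 1]. Elementwise product with the kernel and sum: 4·1 + 3·-2.
Output[0,1]: The receptive field on the input at this output position is [1 / 11 / 4]. Elementwise product with the kernel and sum: 1·1 + 11·-2.

-2 -21 -7 -17
-3 -10 3 -12
-13 -8 -4 -4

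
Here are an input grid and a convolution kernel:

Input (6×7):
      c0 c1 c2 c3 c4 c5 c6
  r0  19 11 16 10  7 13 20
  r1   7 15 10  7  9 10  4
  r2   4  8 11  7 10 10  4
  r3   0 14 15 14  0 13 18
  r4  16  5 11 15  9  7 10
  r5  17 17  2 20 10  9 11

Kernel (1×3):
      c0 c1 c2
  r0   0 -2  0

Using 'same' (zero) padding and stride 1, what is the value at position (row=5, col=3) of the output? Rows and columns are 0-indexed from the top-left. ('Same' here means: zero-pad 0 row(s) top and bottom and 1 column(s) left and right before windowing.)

The receptive field on the zero-padded input at this output position is [2 20 10]. Elementwise product with the kernel and sum: 20·-2.

-40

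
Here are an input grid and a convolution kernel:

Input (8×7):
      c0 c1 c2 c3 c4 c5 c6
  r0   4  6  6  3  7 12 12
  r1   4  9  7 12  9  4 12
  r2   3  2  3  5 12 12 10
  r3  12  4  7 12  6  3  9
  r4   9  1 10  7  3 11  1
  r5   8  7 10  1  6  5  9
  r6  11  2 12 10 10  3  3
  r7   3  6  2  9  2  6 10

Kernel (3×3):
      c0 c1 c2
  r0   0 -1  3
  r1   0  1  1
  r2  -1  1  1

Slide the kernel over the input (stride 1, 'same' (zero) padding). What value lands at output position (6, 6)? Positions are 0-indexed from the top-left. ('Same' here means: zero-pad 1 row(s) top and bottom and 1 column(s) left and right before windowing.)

-2

The receptive field on the zero-padded input at this output position is [5 9 0 / 3 3 0 / 6 10 0]. Elementwise product with the kernel and sum: 9·-1 + 0·3 + 3·1 + 0·1 + 6·-1 + 10·1 + 0·1.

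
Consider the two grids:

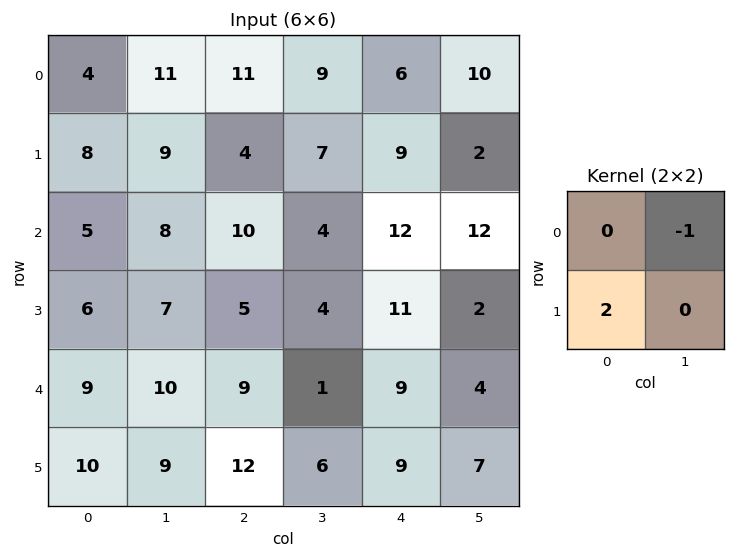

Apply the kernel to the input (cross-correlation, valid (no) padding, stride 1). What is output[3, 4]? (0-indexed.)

16

The receptive field on the input at this output position is [11 2 / 9 4]. Elementwise product with the kernel and sum: 2·-1 + 9·2.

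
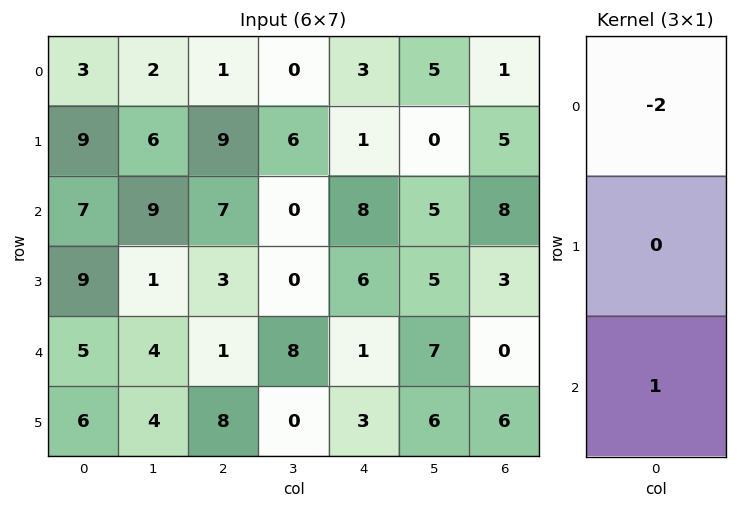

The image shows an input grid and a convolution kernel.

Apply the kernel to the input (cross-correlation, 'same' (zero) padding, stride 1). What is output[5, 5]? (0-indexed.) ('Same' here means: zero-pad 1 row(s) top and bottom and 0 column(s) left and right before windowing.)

The receptive field on the zero-padded input at this output position is [7 / 6 / 0]. Elementwise product with the kernel and sum: 7·-2 + 0·1.

-14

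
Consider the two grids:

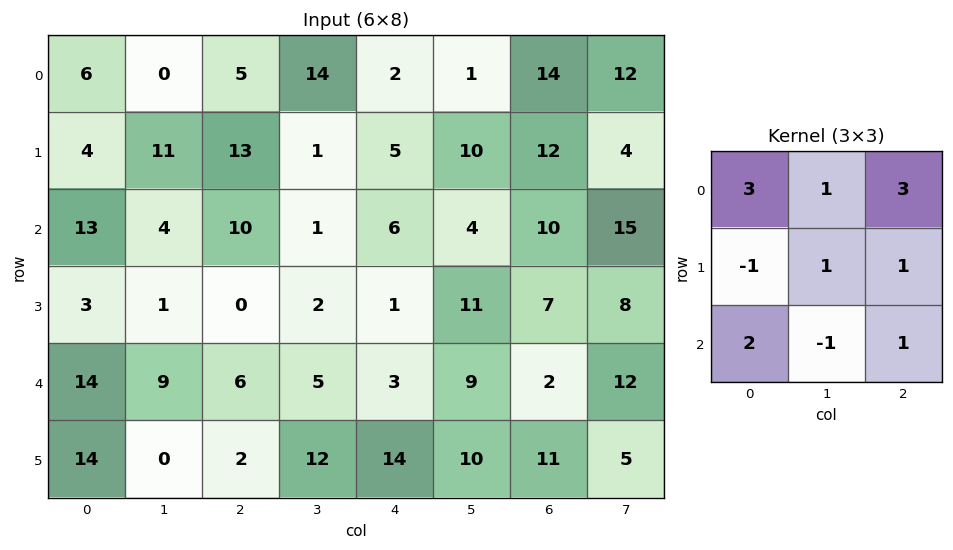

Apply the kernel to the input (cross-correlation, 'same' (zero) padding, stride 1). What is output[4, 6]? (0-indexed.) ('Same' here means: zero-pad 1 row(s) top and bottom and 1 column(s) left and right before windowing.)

The receptive field on the zero-padded input at this output position is [11 7 8 / 9 2 12 / 10 11 5]. Elementwise product with the kernel and sum: 11·3 + 7·1 + 8·3 + 9·-1 + 2·1 + 12·1 + 10·2 + 11·-1 + 5·1.

83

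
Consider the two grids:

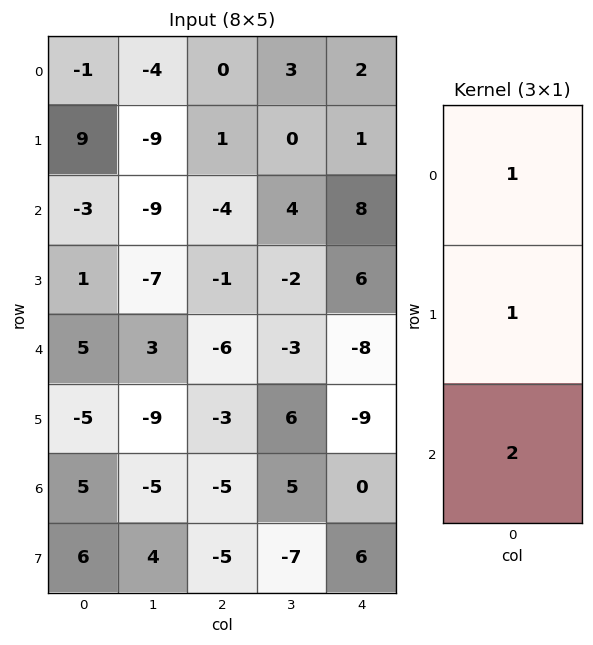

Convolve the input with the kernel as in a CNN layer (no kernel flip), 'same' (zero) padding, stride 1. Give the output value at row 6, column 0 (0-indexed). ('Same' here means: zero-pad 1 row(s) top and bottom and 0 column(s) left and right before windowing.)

12

The receptive field on the zero-padded input at this output position is [-5 / 5 / 6]. Elementwise product with the kernel and sum: -5·1 + 5·1 + 6·2.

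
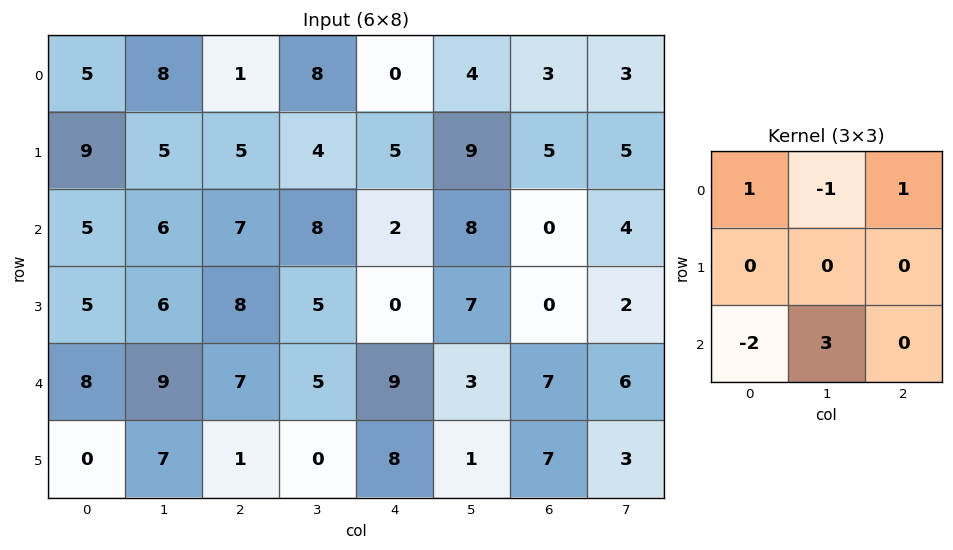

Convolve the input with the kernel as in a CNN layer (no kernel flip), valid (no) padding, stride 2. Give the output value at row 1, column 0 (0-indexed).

The receptive field on the input at this output position is [5 6 7 / 5 6 8 / 8 9 7]. Elementwise product with the kernel and sum: 5·1 + 6·-1 + 7·1 + 8·-2 + 9·3.

17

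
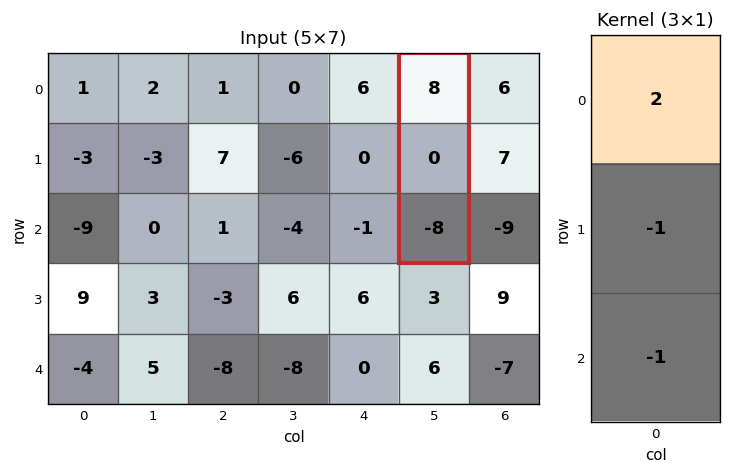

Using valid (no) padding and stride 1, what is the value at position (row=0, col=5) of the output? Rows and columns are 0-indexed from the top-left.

24

The receptive field on the input at this output position is [8 / 0 / -8]. Elementwise product with the kernel and sum: 8·2 + 0·-1 + -8·-1.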